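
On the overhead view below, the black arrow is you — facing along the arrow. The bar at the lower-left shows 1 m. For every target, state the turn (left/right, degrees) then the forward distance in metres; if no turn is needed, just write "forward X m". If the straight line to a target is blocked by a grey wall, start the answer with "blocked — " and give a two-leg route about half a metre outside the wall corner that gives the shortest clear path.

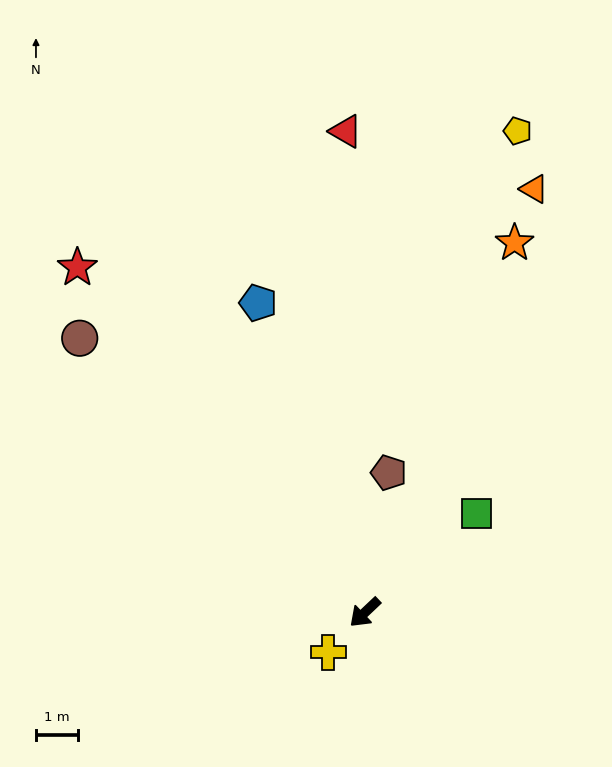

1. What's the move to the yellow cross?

turn left 4°, forward 1.3 m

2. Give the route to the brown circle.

turn right 87°, forward 9.3 m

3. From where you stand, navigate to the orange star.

turn right 155°, forward 9.4 m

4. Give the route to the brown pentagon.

turn right 143°, forward 3.3 m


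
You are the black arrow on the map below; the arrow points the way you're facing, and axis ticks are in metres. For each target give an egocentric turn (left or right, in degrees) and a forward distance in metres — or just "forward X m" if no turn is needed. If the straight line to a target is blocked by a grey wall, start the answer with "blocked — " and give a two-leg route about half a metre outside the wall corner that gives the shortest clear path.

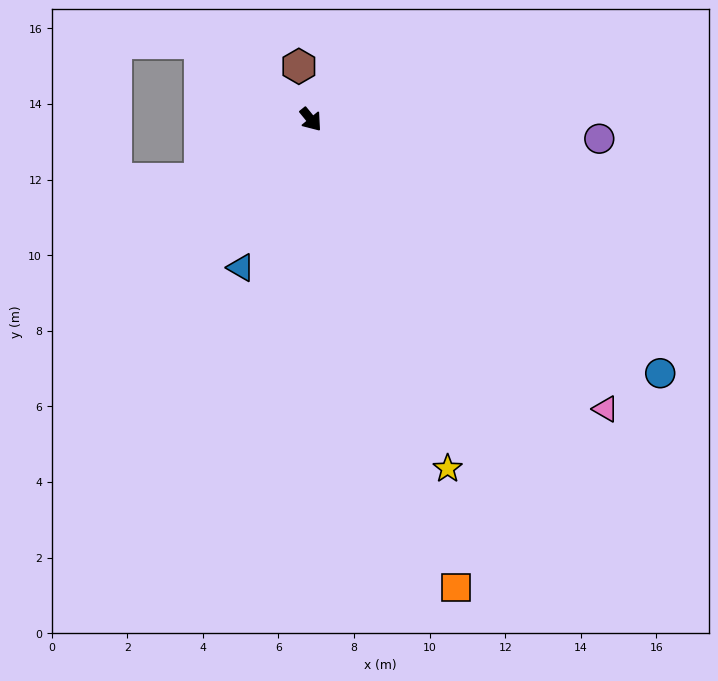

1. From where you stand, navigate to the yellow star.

turn right 18°, forward 9.9 m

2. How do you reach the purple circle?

turn left 47°, forward 7.6 m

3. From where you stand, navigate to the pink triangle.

turn left 6°, forward 10.9 m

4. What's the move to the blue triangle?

turn right 65°, forward 4.3 m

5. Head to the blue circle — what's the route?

turn left 15°, forward 11.4 m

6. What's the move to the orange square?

turn right 22°, forward 13.0 m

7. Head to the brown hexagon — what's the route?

turn left 154°, forward 1.4 m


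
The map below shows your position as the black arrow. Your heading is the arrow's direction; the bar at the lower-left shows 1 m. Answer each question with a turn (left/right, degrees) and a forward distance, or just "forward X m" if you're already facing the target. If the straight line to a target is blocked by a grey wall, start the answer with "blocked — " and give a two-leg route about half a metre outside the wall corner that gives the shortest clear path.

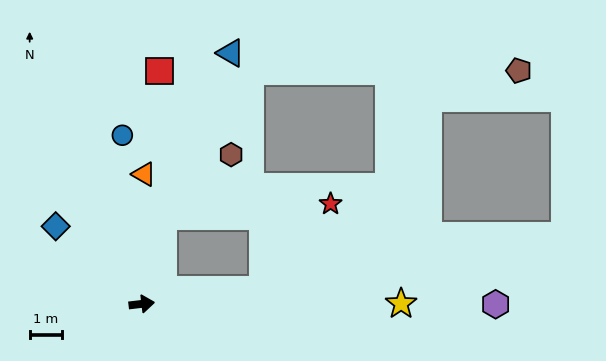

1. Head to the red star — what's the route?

blocked — forward 3.8 m, then turn left 45°, forward 3.4 m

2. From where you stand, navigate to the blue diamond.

turn left 131°, forward 3.6 m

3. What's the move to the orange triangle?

turn left 82°, forward 4.0 m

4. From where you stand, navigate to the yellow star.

turn right 7°, forward 8.1 m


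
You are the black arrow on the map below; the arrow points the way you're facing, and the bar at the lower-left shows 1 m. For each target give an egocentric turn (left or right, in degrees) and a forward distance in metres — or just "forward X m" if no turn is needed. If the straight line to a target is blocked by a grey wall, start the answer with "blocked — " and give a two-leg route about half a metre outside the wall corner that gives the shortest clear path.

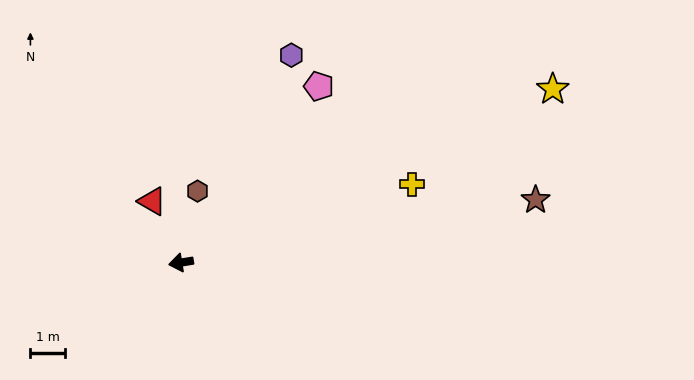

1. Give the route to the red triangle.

turn right 74°, forward 2.0 m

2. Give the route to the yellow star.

turn right 164°, forward 12.0 m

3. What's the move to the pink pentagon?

turn right 137°, forward 6.5 m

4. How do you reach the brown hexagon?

turn right 112°, forward 2.1 m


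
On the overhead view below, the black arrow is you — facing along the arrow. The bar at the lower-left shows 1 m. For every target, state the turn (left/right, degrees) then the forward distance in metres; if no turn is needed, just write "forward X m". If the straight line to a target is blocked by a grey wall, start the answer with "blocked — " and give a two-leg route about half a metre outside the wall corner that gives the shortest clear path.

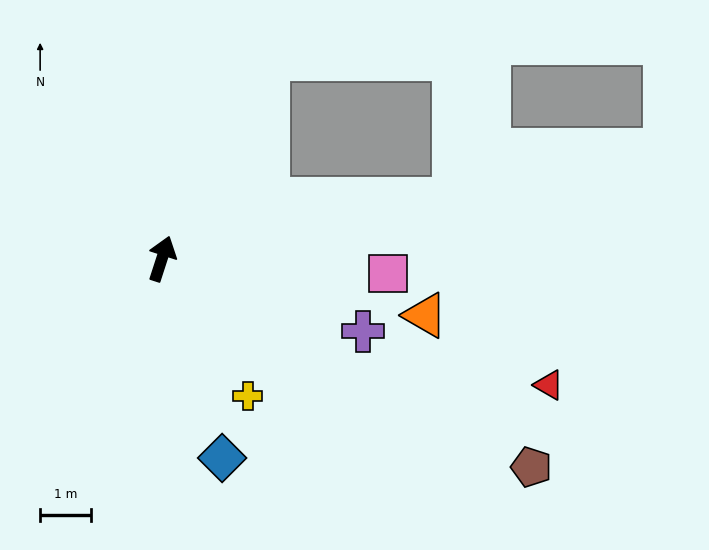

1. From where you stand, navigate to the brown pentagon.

turn right 101°, forward 8.4 m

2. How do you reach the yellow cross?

turn right 130°, forward 3.2 m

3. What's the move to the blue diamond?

turn right 145°, forward 4.1 m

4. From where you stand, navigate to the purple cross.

turn right 92°, forward 4.2 m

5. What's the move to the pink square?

turn right 76°, forward 4.5 m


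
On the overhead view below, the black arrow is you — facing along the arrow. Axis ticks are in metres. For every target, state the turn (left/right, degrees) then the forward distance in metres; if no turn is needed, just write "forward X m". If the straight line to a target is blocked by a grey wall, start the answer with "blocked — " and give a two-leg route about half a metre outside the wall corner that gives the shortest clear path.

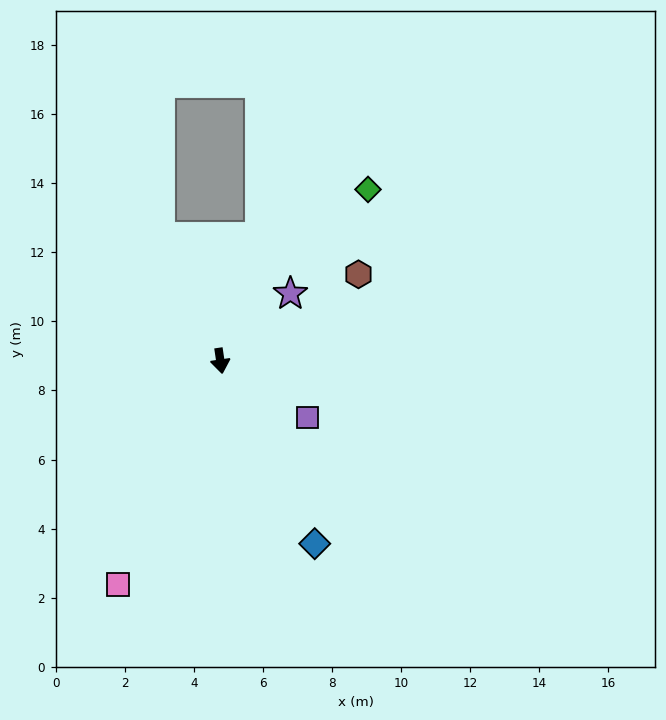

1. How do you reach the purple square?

turn left 49°, forward 3.0 m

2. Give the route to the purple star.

turn left 125°, forward 2.8 m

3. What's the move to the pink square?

turn right 33°, forward 7.1 m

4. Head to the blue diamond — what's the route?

turn left 19°, forward 6.0 m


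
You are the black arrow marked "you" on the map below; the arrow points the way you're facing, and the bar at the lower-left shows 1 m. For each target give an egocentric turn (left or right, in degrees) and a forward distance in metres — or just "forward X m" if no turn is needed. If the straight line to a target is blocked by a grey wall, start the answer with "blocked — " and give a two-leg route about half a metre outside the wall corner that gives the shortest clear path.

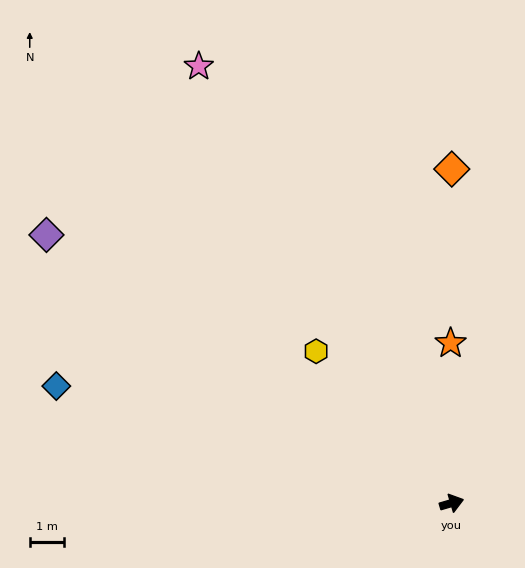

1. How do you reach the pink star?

turn left 104°, forward 14.7 m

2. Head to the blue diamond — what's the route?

turn left 147°, forward 12.0 m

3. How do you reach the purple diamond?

turn left 130°, forward 14.1 m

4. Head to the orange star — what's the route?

turn left 74°, forward 4.7 m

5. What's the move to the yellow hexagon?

turn left 115°, forward 5.9 m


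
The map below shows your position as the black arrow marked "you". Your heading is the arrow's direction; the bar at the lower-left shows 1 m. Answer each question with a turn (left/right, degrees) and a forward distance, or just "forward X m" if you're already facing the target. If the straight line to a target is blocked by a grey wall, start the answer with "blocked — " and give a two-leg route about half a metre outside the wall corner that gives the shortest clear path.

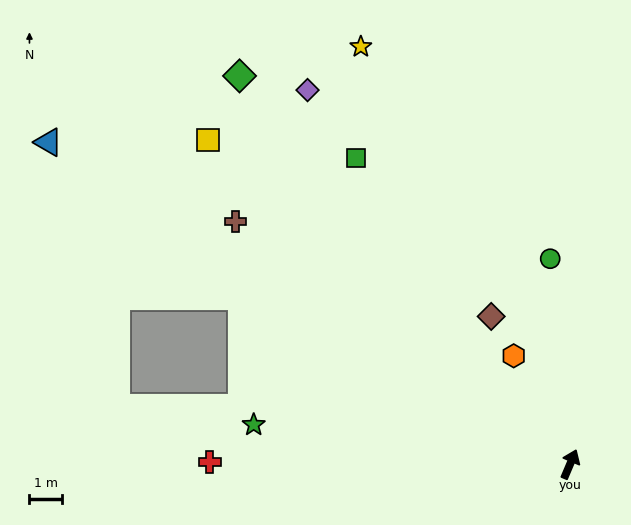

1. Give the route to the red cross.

turn left 113°, forward 11.1 m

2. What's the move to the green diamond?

turn left 63°, forward 15.7 m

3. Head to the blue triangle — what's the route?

turn left 81°, forward 18.9 m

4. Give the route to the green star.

turn left 106°, forward 9.8 m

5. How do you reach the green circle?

turn left 28°, forward 6.4 m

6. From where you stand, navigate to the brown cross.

turn left 77°, forward 12.8 m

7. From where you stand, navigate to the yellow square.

turn left 71°, forward 15.0 m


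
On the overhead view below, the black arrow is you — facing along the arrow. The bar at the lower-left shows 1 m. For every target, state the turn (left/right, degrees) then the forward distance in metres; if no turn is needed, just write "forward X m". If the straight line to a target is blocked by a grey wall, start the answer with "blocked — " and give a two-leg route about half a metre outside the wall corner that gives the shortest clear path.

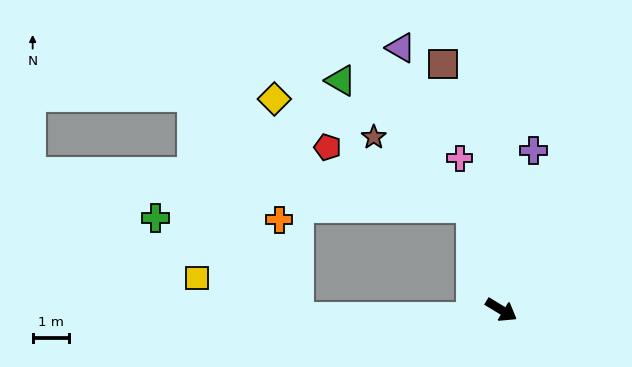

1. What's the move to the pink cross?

turn left 137°, forward 4.3 m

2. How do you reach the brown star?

blocked — turn left 137°, forward 2.9 m, then turn left 39°, forward 3.3 m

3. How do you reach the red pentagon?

blocked — turn left 137°, forward 2.9 m, then turn left 52°, forward 4.3 m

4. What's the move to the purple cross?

turn left 110°, forward 4.5 m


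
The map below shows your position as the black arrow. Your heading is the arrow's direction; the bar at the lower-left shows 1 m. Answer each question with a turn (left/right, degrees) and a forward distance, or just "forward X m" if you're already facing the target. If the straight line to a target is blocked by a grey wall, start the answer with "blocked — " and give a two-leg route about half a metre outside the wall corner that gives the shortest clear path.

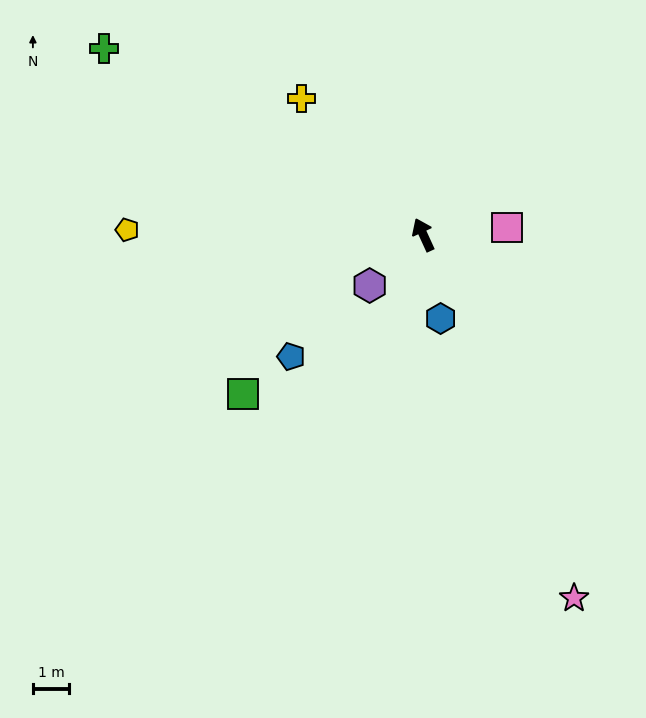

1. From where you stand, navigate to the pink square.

turn right 109°, forward 2.3 m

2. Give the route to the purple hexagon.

turn left 109°, forward 2.0 m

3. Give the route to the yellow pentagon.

turn left 64°, forward 8.2 m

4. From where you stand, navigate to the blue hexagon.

turn left 167°, forward 2.4 m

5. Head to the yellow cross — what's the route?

turn left 17°, forward 5.0 m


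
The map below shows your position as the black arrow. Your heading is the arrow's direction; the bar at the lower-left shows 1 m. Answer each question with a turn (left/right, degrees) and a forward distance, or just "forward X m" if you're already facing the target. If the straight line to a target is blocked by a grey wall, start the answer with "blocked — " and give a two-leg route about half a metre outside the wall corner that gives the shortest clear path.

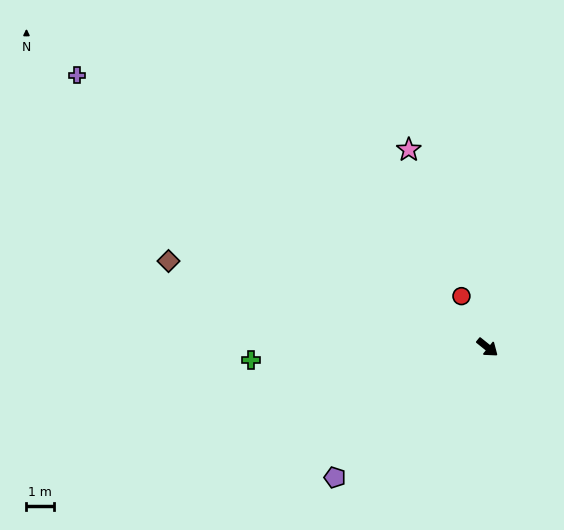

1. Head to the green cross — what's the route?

turn right 138°, forward 8.6 m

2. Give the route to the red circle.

turn left 156°, forward 2.1 m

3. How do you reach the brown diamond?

turn right 156°, forward 12.0 m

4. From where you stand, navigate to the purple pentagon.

turn right 101°, forward 7.3 m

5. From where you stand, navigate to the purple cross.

turn right 175°, forward 17.8 m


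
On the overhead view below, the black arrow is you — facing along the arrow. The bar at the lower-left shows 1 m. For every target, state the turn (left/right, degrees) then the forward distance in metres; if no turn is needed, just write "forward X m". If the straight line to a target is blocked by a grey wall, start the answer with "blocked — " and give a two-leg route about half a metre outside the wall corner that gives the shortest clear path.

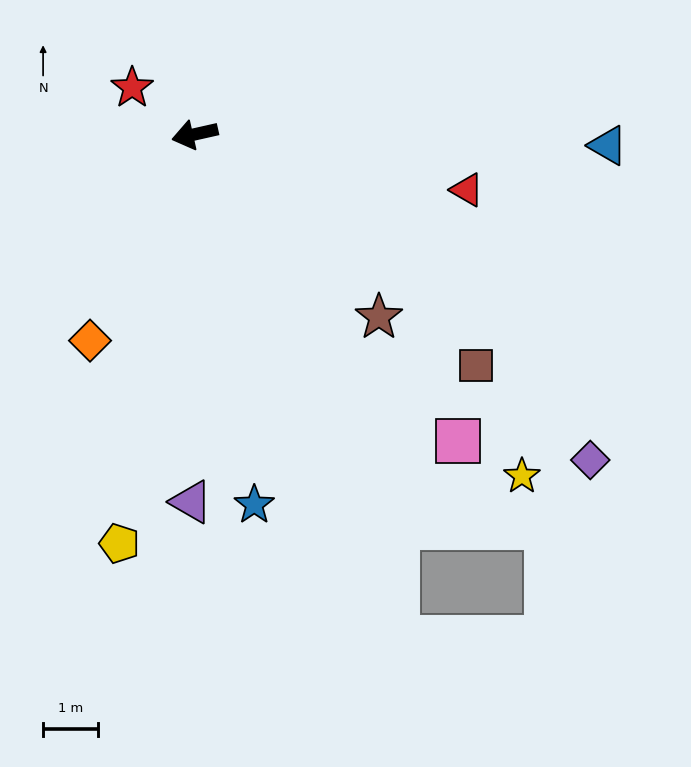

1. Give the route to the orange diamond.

turn left 50°, forward 4.2 m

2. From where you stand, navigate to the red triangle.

turn left 156°, forward 5.1 m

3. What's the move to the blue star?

turn left 86°, forward 6.9 m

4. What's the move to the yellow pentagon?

turn left 67°, forward 7.6 m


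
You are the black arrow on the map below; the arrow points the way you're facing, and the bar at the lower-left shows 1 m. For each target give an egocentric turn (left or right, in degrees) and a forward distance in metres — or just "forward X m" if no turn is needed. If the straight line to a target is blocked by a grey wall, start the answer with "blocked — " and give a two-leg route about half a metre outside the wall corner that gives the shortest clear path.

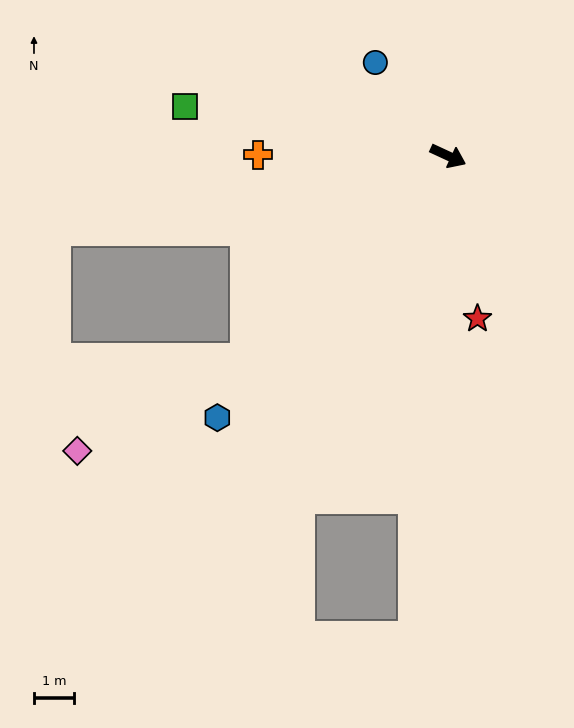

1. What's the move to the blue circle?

turn left 153°, forward 3.0 m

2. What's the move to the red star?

turn right 55°, forward 4.2 m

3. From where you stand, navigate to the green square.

turn right 166°, forward 6.8 m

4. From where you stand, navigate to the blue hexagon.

turn right 107°, forward 8.8 m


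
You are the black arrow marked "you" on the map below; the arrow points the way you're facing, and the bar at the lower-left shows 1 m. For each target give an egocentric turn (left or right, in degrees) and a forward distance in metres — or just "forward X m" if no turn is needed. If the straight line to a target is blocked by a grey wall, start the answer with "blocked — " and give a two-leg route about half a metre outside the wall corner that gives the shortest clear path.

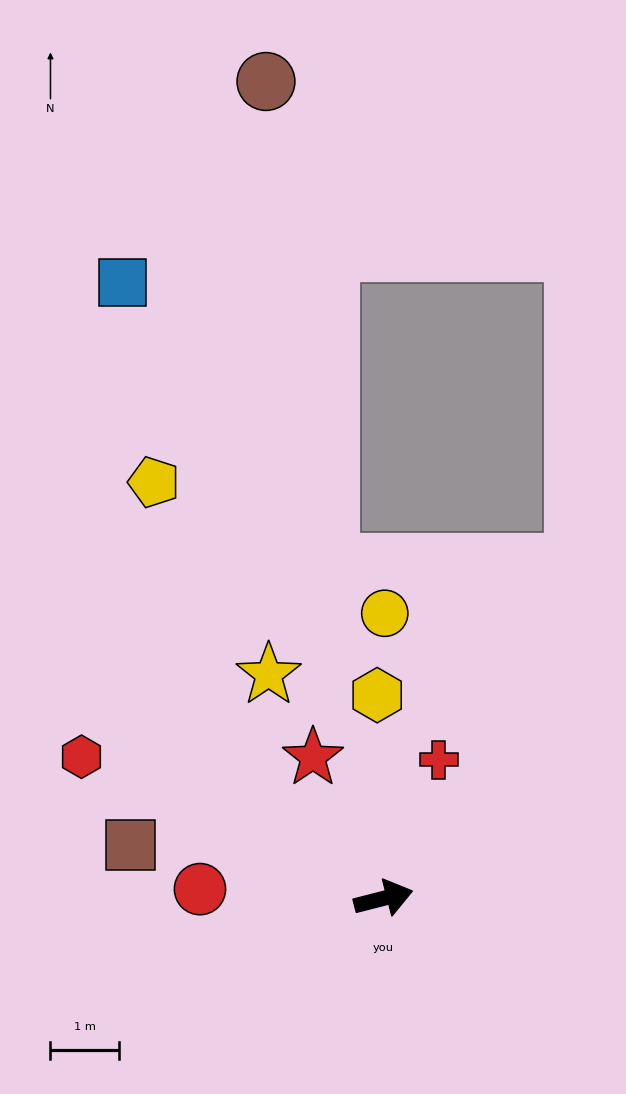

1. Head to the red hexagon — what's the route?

turn left 141°, forward 4.8 m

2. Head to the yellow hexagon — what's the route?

turn left 77°, forward 3.0 m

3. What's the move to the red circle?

turn left 163°, forward 2.7 m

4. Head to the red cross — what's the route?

turn left 54°, forward 2.2 m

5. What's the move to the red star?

turn left 102°, forward 2.3 m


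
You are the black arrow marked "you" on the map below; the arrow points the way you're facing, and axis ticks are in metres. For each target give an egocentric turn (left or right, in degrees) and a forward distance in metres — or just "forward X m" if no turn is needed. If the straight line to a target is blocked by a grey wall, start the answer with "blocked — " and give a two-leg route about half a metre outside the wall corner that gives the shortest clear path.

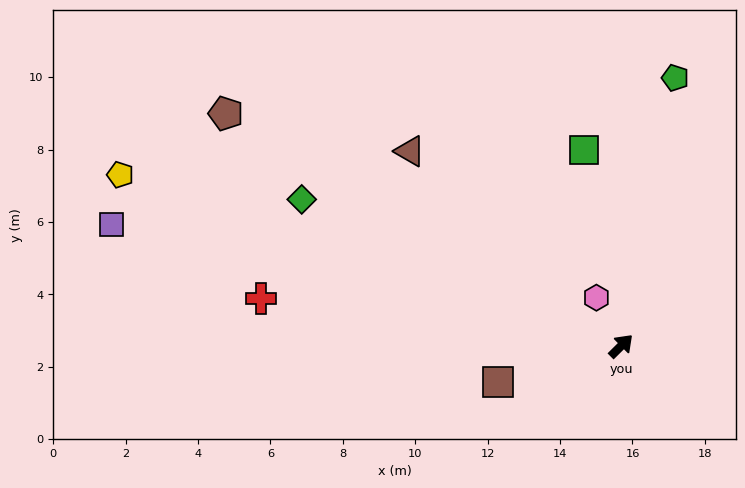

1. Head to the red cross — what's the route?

turn left 128°, forward 10.0 m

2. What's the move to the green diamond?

turn left 111°, forward 9.7 m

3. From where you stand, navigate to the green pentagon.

turn left 34°, forward 7.6 m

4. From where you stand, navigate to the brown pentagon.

turn left 105°, forward 12.7 m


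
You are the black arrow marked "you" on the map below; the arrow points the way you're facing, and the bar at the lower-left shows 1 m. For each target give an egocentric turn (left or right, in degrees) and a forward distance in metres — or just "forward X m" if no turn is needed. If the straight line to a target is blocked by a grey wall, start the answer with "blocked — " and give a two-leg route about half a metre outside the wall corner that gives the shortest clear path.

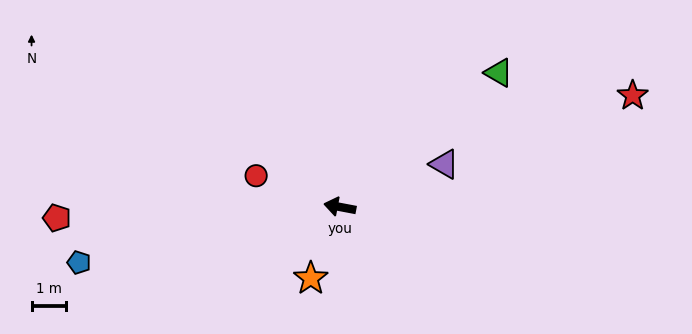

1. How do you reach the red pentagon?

turn left 13°, forward 8.2 m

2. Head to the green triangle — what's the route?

turn right 129°, forward 6.0 m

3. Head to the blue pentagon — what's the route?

turn left 23°, forward 7.7 m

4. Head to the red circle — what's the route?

turn right 10°, forward 2.6 m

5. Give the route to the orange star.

turn left 79°, forward 2.2 m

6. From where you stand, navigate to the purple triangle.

turn right 147°, forward 3.3 m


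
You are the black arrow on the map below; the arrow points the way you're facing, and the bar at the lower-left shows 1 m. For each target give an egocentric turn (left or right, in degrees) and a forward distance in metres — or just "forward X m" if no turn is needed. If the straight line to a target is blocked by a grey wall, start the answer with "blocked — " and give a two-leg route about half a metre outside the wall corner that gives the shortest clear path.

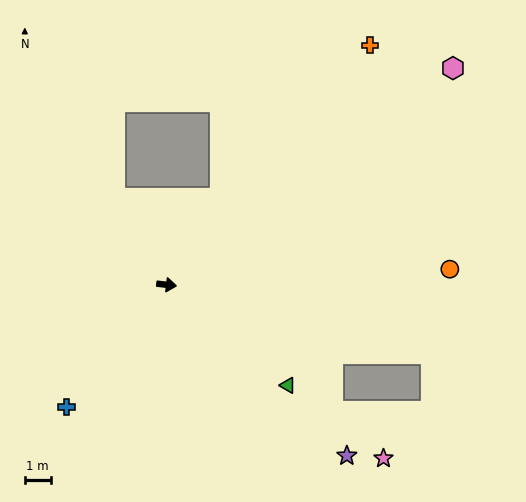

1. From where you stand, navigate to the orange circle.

turn left 10°, forward 11.0 m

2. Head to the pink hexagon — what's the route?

turn left 44°, forward 13.9 m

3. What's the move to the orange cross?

turn left 56°, forward 12.2 m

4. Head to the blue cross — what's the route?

turn right 123°, forward 6.1 m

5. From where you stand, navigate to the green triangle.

turn right 33°, forward 6.1 m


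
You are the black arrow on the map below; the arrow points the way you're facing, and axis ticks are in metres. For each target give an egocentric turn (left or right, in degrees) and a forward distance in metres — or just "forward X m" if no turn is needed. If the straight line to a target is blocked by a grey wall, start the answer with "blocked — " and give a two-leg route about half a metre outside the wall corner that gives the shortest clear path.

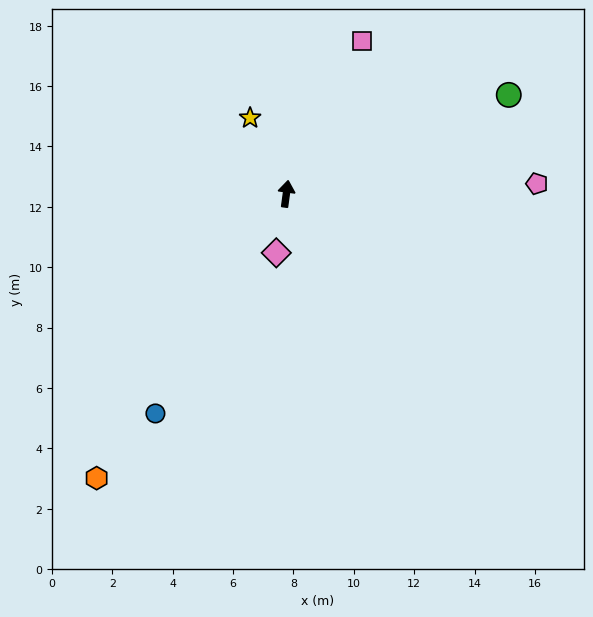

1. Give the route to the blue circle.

turn left 157°, forward 8.5 m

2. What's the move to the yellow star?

turn left 33°, forward 2.8 m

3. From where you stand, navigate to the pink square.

turn right 19°, forward 5.6 m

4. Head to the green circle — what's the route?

turn right 58°, forward 8.1 m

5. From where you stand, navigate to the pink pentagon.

turn right 80°, forward 8.3 m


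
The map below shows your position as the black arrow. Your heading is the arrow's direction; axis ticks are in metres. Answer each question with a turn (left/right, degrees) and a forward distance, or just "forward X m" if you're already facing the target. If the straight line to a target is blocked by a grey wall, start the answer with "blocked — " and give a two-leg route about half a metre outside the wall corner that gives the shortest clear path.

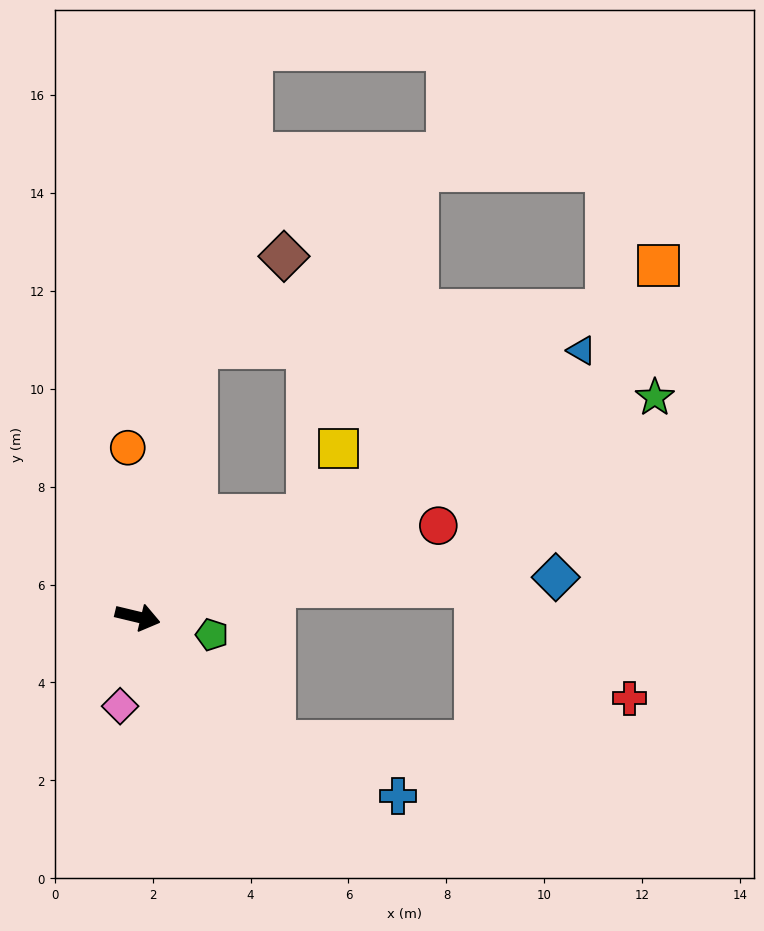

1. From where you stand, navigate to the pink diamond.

turn right 88°, forward 1.9 m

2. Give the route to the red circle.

turn left 30°, forward 6.4 m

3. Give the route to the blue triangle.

turn left 44°, forward 10.6 m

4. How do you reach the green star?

turn left 36°, forward 11.5 m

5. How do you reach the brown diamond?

blocked — turn left 91°, forward 5.6 m, then turn right 31°, forward 2.6 m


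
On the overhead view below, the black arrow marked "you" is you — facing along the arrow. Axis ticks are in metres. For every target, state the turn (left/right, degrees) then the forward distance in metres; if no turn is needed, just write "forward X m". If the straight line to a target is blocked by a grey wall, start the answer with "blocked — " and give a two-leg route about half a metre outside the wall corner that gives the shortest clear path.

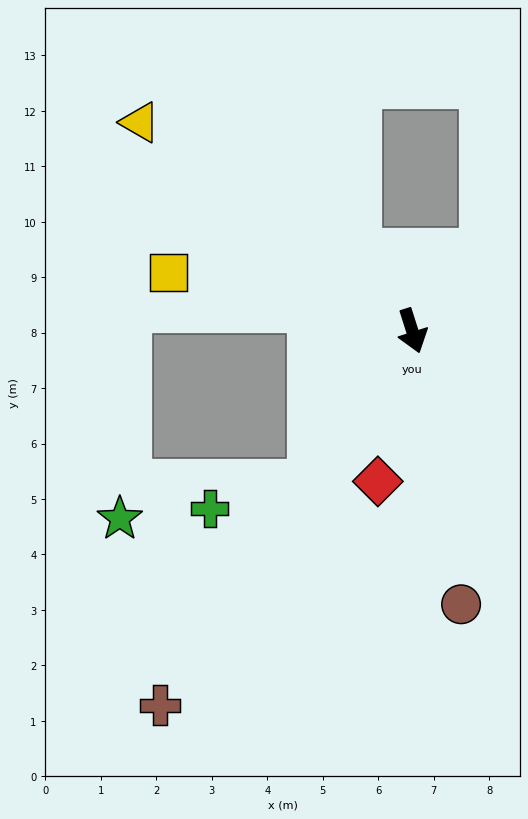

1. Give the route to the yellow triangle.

turn right 145°, forward 6.2 m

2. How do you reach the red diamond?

turn right 30°, forward 2.8 m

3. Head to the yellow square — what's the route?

turn right 121°, forward 4.5 m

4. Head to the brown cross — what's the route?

turn right 52°, forward 8.1 m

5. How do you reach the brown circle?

turn right 8°, forward 5.0 m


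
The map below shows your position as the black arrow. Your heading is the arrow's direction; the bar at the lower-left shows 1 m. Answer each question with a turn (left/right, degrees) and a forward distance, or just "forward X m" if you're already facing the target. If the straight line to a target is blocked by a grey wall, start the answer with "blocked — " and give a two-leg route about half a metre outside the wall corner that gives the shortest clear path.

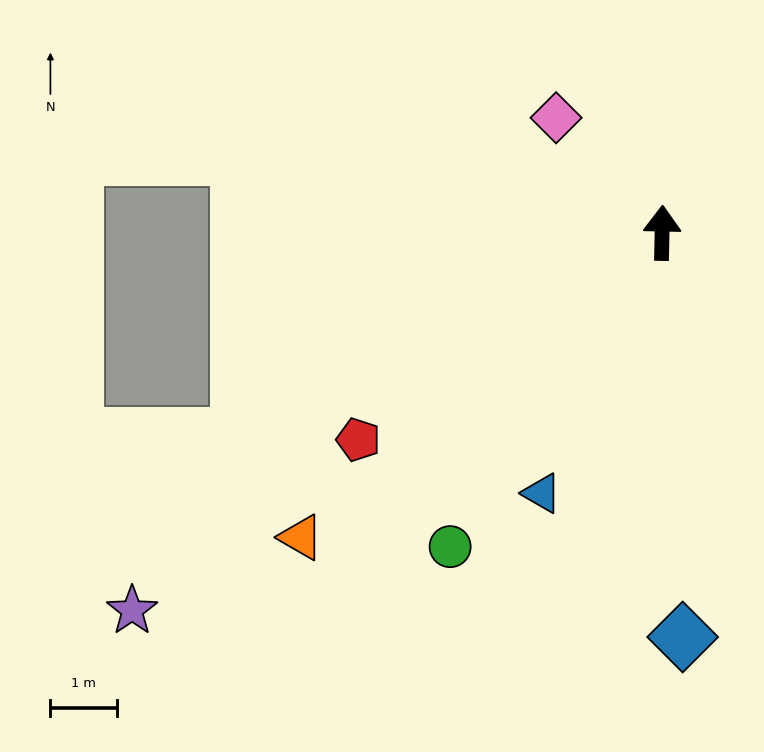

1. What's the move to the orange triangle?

turn left 131°, forward 7.1 m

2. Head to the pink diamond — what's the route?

turn left 44°, forward 2.3 m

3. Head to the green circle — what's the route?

turn left 147°, forward 5.7 m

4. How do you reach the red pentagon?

turn left 125°, forward 5.5 m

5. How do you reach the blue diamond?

turn right 176°, forward 6.1 m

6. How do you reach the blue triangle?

turn left 156°, forward 4.3 m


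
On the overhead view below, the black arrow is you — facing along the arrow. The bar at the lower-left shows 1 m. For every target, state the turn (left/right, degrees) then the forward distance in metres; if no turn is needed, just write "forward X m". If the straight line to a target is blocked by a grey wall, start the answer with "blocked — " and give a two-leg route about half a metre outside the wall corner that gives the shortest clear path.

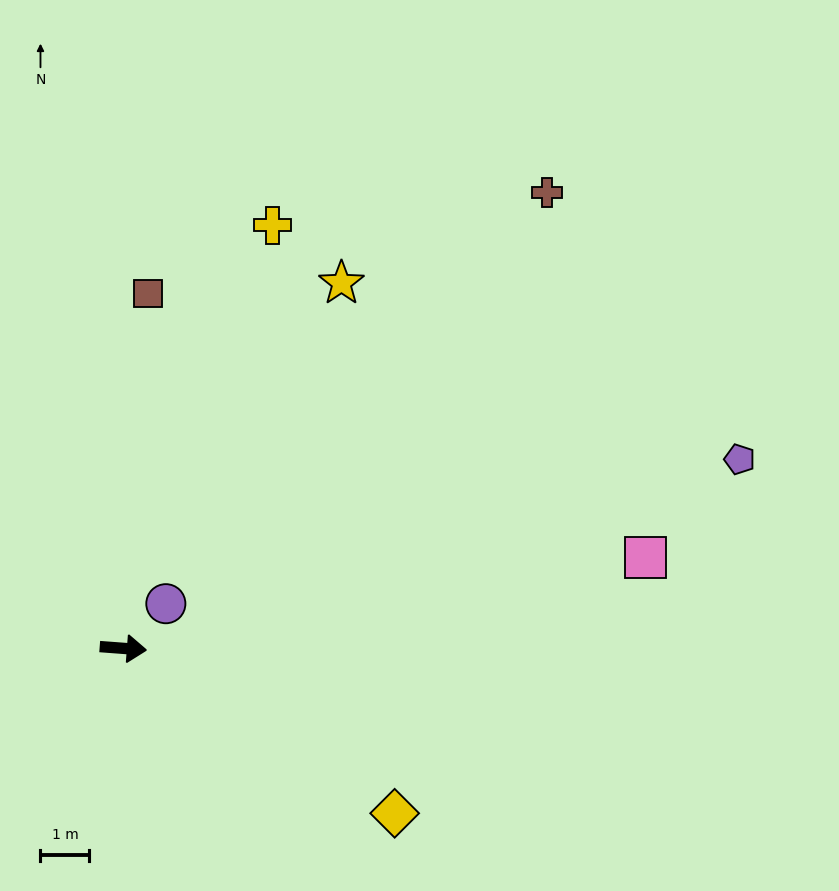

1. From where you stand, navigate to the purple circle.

turn left 51°, forward 1.3 m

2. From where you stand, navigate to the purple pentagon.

turn left 21°, forward 13.2 m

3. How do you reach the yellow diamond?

turn right 27°, forward 6.5 m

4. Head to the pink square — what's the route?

turn left 14°, forward 10.8 m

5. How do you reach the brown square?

turn left 90°, forward 7.3 m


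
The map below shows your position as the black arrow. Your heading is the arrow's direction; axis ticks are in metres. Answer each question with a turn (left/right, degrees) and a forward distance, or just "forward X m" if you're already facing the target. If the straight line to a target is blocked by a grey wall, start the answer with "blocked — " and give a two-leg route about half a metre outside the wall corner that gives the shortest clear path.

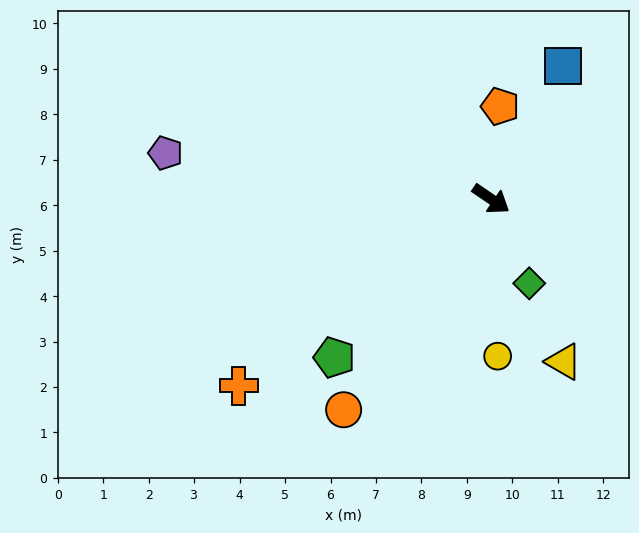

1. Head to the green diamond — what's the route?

turn right 31°, forward 2.0 m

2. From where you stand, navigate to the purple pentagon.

turn right 154°, forward 7.2 m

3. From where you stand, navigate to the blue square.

turn left 96°, forward 3.3 m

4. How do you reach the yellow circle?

turn right 53°, forward 3.5 m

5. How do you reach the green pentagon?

turn right 100°, forward 4.9 m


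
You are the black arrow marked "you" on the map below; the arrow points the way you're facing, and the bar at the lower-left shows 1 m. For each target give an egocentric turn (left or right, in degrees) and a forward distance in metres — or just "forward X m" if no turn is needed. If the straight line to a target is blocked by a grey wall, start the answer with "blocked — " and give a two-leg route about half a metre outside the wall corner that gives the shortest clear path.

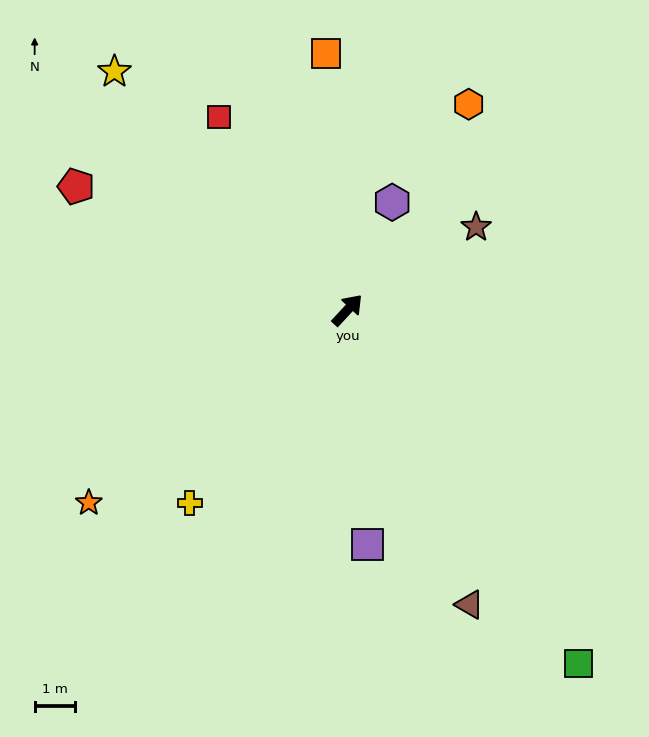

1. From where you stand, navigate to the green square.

turn right 104°, forward 10.6 m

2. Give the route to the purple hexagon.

turn left 20°, forward 2.9 m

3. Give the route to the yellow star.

turn left 87°, forward 8.4 m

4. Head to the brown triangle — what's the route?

turn right 115°, forward 8.0 m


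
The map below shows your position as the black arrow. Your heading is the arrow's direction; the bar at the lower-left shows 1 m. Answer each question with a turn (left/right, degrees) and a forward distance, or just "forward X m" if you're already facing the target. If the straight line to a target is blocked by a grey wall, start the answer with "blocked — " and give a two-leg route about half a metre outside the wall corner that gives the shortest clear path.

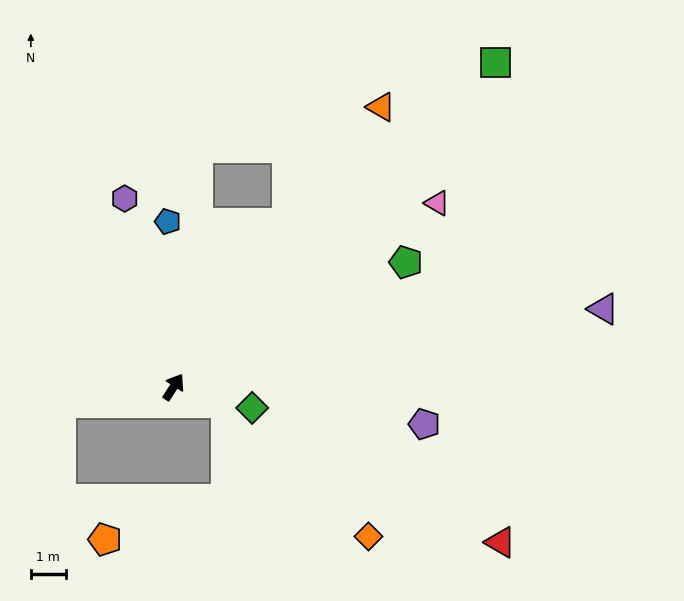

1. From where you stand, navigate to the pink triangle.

turn right 22°, forward 9.2 m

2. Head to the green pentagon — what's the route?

turn right 29°, forward 7.6 m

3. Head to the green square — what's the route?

turn right 12°, forward 13.1 m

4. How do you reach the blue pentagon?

turn left 35°, forward 4.7 m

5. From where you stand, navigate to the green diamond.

turn right 72°, forward 2.3 m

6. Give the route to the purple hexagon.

turn left 47°, forward 5.6 m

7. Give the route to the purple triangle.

turn right 47°, forward 12.5 m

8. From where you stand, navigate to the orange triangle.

turn right 4°, forward 10.0 m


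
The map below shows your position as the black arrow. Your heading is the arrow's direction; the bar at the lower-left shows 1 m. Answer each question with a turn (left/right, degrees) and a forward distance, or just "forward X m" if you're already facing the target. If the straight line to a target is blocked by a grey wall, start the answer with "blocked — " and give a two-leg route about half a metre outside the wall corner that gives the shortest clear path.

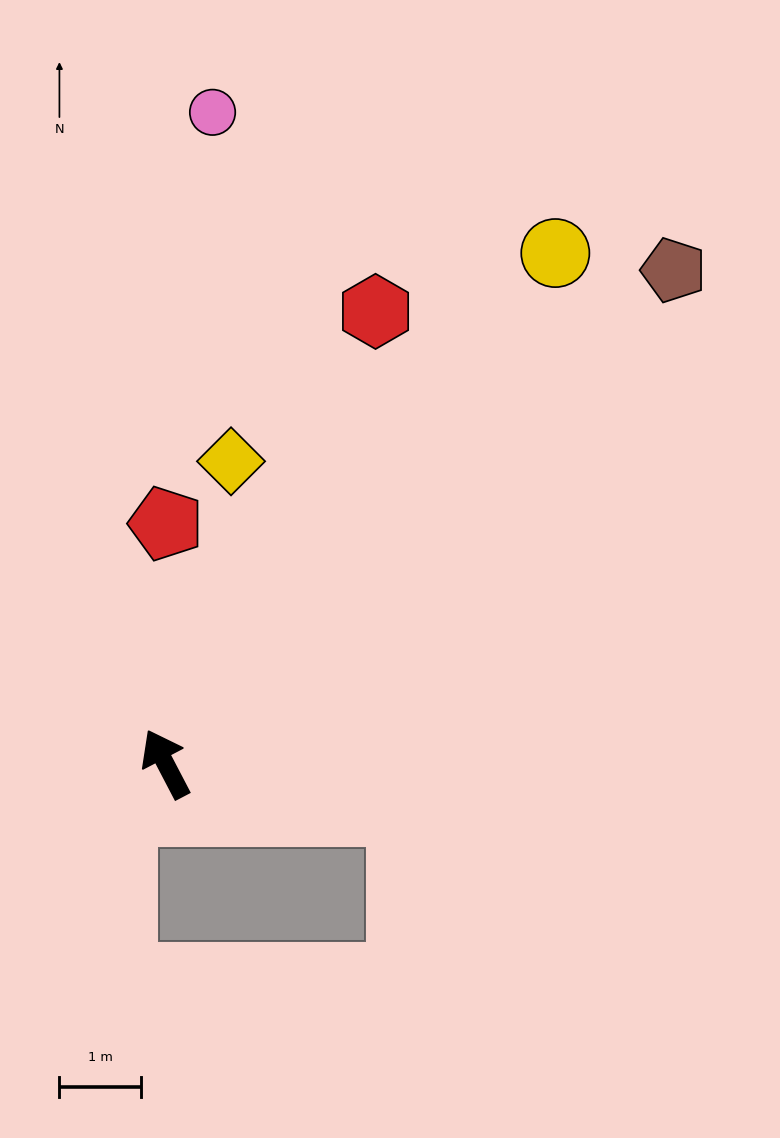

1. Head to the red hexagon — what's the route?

turn right 52°, forward 6.1 m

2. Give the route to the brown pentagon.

turn right 73°, forward 8.7 m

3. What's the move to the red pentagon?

turn right 28°, forward 2.9 m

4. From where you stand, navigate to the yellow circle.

turn right 65°, forward 7.8 m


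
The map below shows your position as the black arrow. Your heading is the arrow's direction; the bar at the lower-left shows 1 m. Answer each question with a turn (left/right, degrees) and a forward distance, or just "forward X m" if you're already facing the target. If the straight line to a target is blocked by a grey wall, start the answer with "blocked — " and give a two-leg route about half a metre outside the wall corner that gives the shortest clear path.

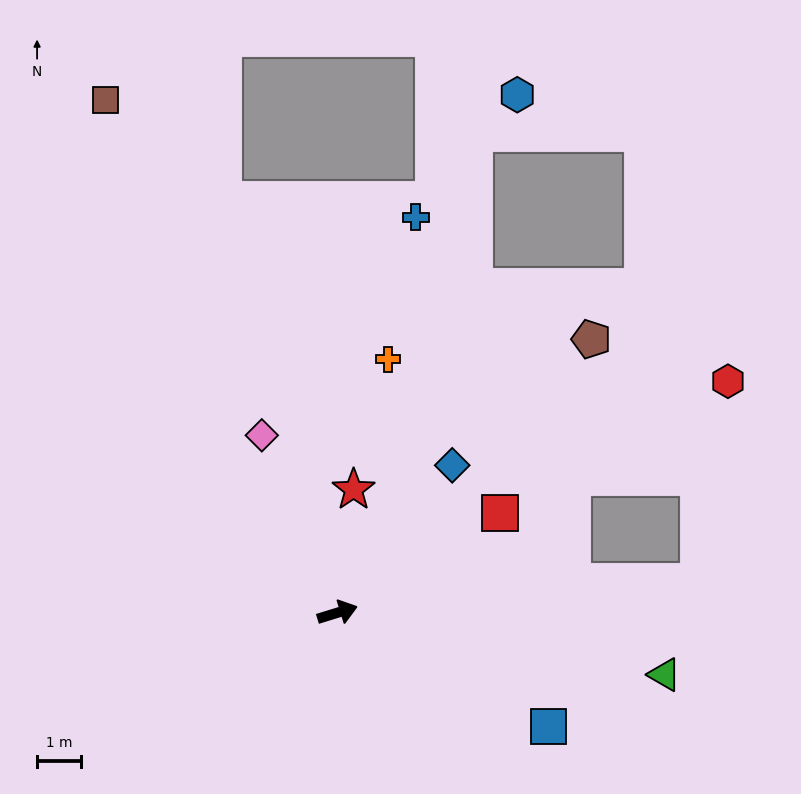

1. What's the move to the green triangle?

turn right 28°, forward 7.6 m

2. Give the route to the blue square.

turn right 46°, forward 5.5 m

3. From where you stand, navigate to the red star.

turn left 65°, forward 2.8 m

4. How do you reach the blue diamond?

turn left 35°, forward 4.3 m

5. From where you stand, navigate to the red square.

turn left 14°, forward 4.4 m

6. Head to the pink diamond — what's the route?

turn left 96°, forward 4.4 m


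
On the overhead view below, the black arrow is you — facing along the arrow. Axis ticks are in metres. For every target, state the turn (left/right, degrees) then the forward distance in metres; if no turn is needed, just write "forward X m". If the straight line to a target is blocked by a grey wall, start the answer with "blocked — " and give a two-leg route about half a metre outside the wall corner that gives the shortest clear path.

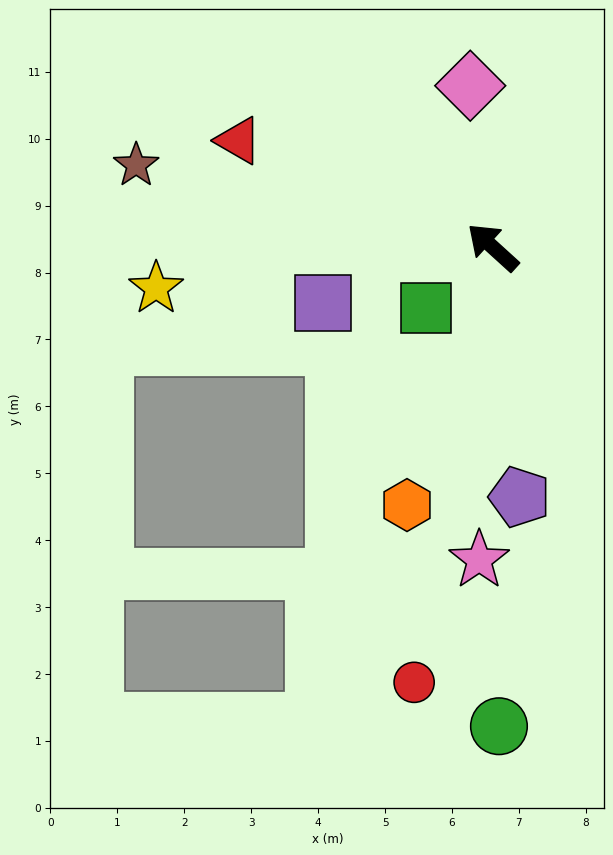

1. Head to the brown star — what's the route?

turn left 29°, forward 5.5 m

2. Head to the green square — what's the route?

turn left 85°, forward 1.3 m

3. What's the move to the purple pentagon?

turn left 138°, forward 3.8 m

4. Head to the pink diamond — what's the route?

turn right 40°, forward 2.4 m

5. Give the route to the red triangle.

turn left 19°, forward 4.1 m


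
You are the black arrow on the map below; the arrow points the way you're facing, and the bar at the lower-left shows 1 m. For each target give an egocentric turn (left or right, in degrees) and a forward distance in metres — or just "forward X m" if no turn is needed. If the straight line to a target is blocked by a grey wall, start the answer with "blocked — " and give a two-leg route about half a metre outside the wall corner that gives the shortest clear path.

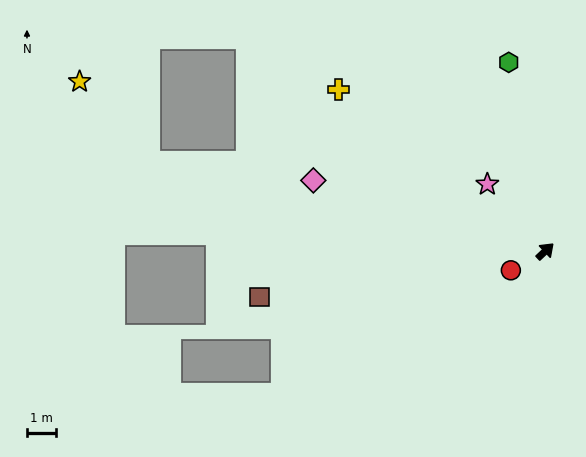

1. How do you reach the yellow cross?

turn left 99°, forward 9.0 m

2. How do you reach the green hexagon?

turn left 58°, forward 6.6 m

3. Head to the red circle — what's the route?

turn left 166°, forward 1.4 m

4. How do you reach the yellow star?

blocked — turn left 124°, forward 13.9 m, then turn right 37°, forward 3.6 m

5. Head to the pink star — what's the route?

turn left 88°, forward 3.0 m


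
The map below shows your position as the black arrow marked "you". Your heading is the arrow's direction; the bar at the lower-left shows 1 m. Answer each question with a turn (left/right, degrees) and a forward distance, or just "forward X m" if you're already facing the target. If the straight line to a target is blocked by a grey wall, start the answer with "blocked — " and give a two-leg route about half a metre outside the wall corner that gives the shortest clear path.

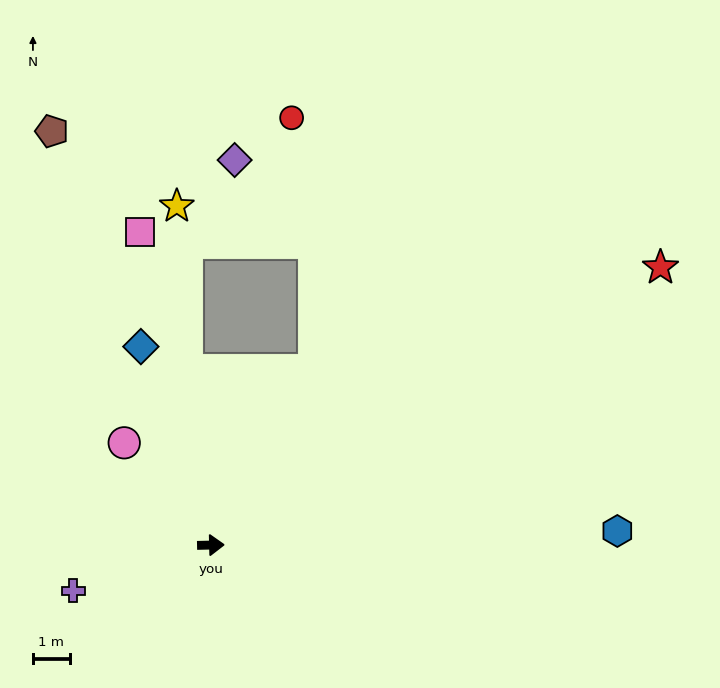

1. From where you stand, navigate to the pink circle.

turn left 129°, forward 3.6 m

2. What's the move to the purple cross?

turn right 163°, forward 3.9 m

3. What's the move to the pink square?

turn left 101°, forward 8.7 m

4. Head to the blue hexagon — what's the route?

forward 11.0 m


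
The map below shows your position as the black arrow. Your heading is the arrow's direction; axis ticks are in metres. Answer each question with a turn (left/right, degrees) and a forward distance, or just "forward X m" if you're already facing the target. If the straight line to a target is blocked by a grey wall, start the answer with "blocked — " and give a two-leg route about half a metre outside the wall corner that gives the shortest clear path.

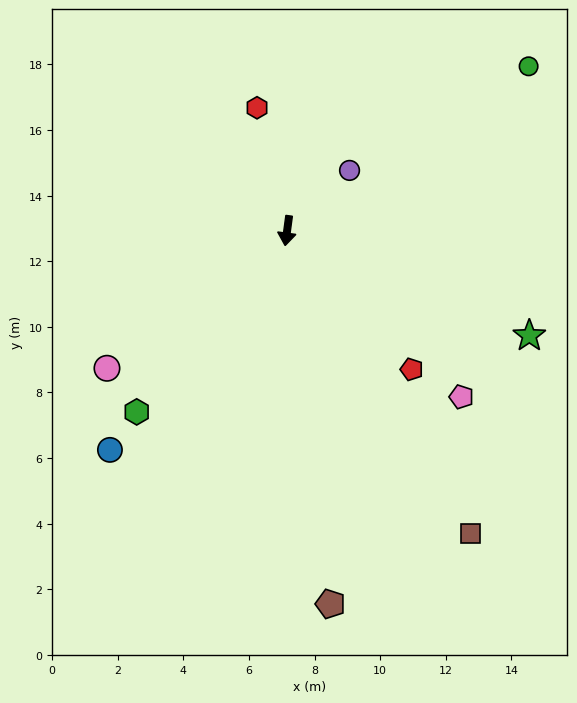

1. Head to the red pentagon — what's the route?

turn left 50°, forward 5.7 m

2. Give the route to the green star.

turn left 74°, forward 8.0 m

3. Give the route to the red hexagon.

turn right 159°, forward 3.9 m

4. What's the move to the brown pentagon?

turn left 14°, forward 11.5 m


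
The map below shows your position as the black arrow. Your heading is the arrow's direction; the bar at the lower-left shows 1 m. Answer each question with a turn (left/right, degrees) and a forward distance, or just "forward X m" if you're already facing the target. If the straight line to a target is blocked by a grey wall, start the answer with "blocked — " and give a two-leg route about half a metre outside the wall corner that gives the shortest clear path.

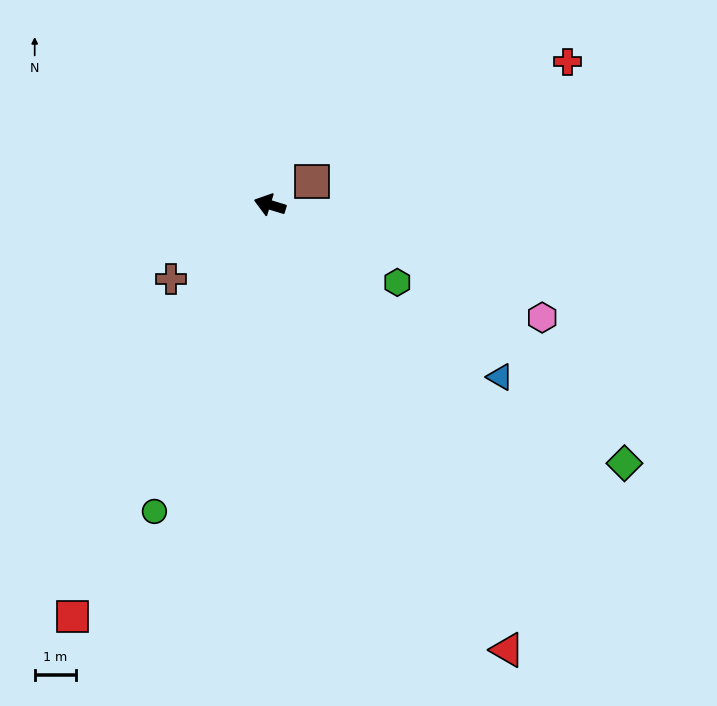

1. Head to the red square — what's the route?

turn left 81°, forward 11.1 m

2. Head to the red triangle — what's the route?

turn left 135°, forward 12.3 m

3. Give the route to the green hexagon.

turn left 166°, forward 3.6 m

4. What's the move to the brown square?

turn right 134°, forward 1.2 m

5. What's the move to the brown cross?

turn left 54°, forward 3.0 m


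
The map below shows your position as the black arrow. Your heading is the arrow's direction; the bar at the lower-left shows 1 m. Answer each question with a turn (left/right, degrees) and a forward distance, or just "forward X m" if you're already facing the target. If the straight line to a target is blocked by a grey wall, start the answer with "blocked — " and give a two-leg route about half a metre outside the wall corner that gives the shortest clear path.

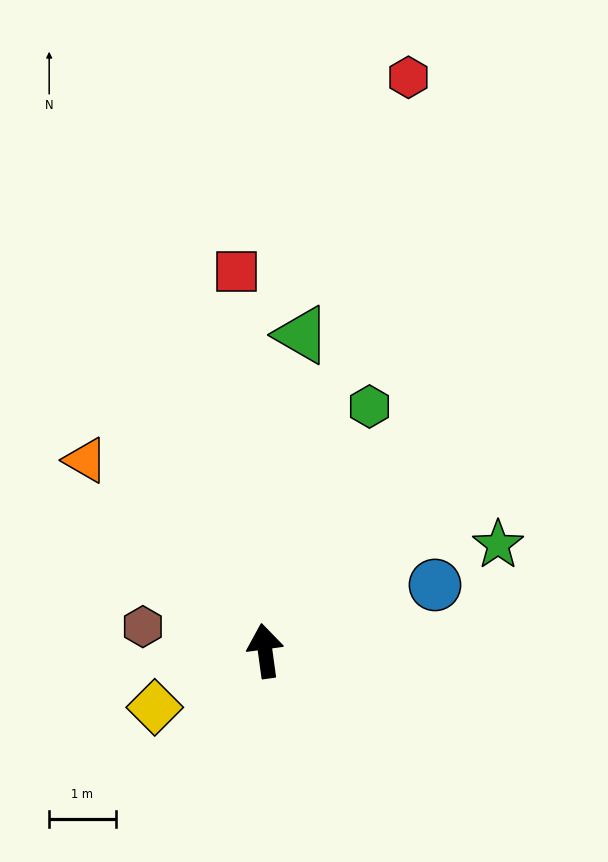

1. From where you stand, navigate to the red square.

turn right 3°, forward 5.7 m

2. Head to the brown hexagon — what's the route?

turn left 71°, forward 1.9 m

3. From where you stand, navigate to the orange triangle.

turn left 35°, forward 3.9 m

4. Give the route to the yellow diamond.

turn left 109°, forward 1.9 m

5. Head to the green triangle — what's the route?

turn right 14°, forward 4.8 m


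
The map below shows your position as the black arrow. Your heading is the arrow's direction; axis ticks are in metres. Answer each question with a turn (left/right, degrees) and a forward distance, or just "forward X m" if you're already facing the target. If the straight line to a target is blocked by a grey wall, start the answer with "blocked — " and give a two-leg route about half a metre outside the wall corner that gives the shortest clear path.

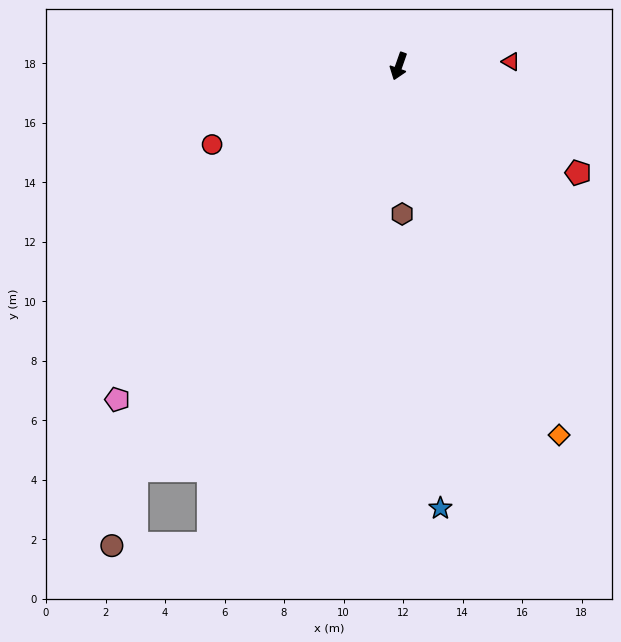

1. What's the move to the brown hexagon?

turn left 21°, forward 5.0 m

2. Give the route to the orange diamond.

turn left 43°, forward 13.5 m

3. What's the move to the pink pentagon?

turn right 21°, forward 14.7 m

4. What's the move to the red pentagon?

turn left 79°, forward 7.0 m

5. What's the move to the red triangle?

turn left 112°, forward 3.8 m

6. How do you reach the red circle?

turn right 48°, forward 6.8 m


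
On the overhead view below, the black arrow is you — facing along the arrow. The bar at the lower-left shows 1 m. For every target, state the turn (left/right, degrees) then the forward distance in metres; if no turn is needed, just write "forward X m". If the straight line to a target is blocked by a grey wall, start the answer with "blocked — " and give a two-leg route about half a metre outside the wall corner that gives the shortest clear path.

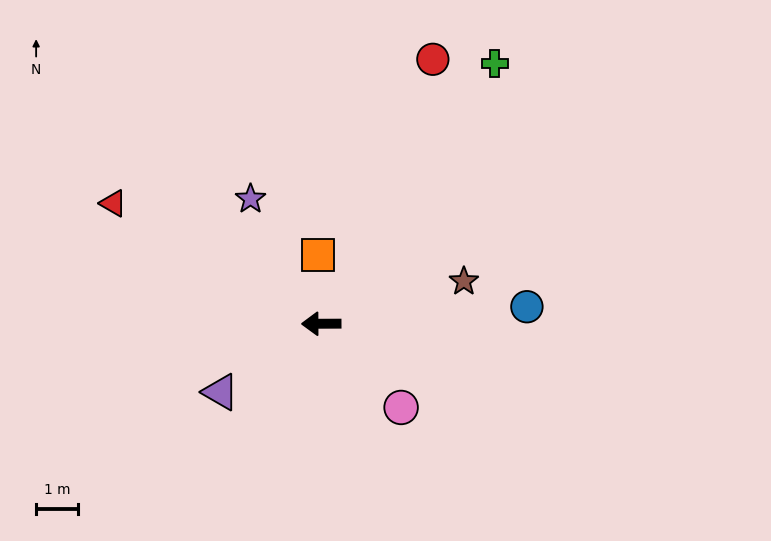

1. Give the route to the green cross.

turn right 124°, forward 7.5 m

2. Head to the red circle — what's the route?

turn right 113°, forward 6.9 m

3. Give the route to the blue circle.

turn right 176°, forward 4.9 m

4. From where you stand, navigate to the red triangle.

turn right 30°, forward 5.7 m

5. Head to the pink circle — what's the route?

turn left 133°, forward 2.8 m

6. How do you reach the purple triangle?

turn left 34°, forward 2.9 m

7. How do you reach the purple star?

turn right 61°, forward 3.4 m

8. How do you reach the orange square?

turn right 88°, forward 1.6 m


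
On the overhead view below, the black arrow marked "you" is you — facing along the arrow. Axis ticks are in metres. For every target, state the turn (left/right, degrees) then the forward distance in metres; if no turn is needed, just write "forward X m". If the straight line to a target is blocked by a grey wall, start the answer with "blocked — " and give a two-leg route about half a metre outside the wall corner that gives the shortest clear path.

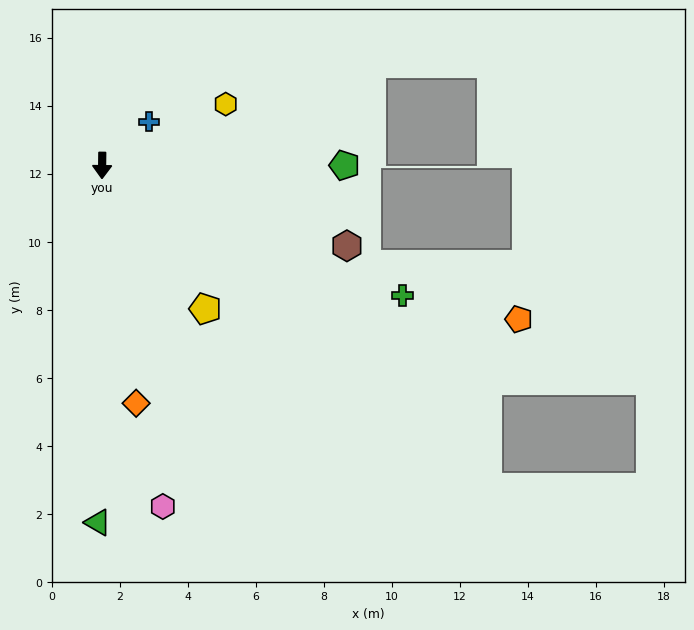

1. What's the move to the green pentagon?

turn left 91°, forward 7.1 m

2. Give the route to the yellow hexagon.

turn left 117°, forward 4.1 m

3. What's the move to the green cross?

turn left 67°, forward 9.6 m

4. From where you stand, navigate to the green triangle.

forward 10.5 m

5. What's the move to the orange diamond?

turn left 9°, forward 7.1 m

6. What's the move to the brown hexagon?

turn left 73°, forward 7.6 m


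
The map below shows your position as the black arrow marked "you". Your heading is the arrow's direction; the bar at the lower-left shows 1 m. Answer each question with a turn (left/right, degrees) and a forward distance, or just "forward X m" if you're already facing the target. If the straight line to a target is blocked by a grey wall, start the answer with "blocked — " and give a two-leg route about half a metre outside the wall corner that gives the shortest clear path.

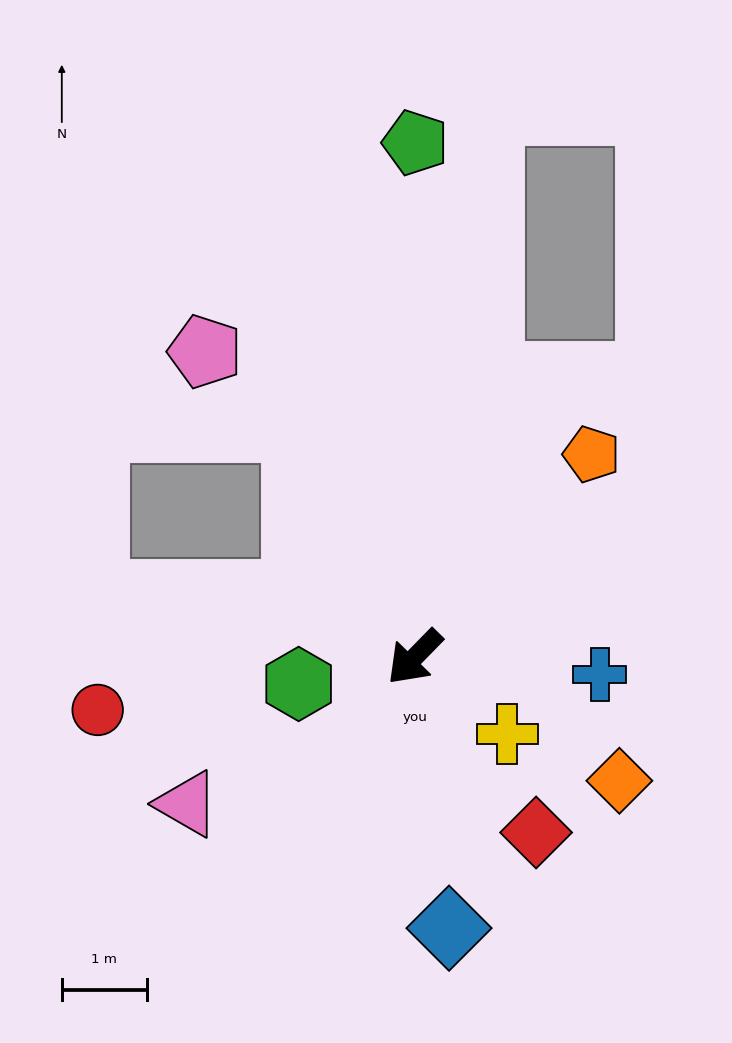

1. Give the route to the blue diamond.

turn left 52°, forward 3.2 m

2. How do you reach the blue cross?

turn left 129°, forward 2.2 m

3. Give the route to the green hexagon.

turn right 33°, forward 1.4 m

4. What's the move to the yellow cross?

turn left 95°, forward 1.4 m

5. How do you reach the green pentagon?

turn right 136°, forward 6.1 m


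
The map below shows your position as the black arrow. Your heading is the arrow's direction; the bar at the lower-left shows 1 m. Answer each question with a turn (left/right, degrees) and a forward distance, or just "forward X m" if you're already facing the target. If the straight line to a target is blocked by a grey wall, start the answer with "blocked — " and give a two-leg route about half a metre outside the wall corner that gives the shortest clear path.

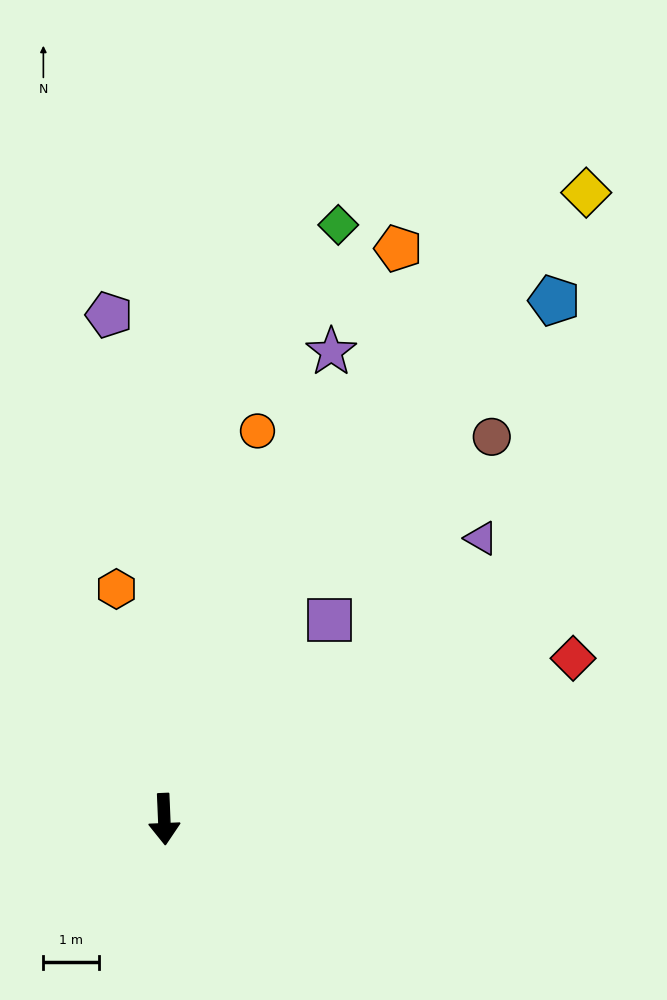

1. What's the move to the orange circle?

turn left 164°, forward 7.2 m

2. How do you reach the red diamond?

turn left 109°, forward 7.9 m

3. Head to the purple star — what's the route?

turn left 158°, forward 8.9 m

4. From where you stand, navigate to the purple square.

turn left 138°, forward 4.7 m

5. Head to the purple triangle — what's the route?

turn left 129°, forward 7.6 m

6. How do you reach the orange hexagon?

turn right 171°, forward 4.2 m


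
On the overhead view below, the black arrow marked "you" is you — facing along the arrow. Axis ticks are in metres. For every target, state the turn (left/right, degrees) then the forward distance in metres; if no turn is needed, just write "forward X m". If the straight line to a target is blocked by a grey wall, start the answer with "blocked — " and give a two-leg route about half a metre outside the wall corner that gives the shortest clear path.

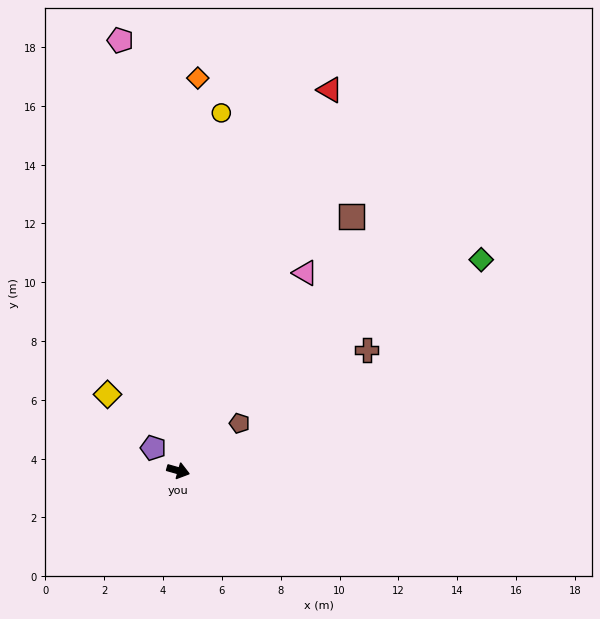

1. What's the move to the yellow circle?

turn left 99°, forward 12.3 m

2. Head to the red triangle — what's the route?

turn left 84°, forward 13.9 m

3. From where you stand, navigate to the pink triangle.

turn left 73°, forward 8.0 m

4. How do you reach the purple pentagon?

turn left 153°, forward 1.1 m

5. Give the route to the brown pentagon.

turn left 53°, forward 2.6 m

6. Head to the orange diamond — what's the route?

turn left 103°, forward 13.4 m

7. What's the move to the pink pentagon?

turn left 113°, forward 14.8 m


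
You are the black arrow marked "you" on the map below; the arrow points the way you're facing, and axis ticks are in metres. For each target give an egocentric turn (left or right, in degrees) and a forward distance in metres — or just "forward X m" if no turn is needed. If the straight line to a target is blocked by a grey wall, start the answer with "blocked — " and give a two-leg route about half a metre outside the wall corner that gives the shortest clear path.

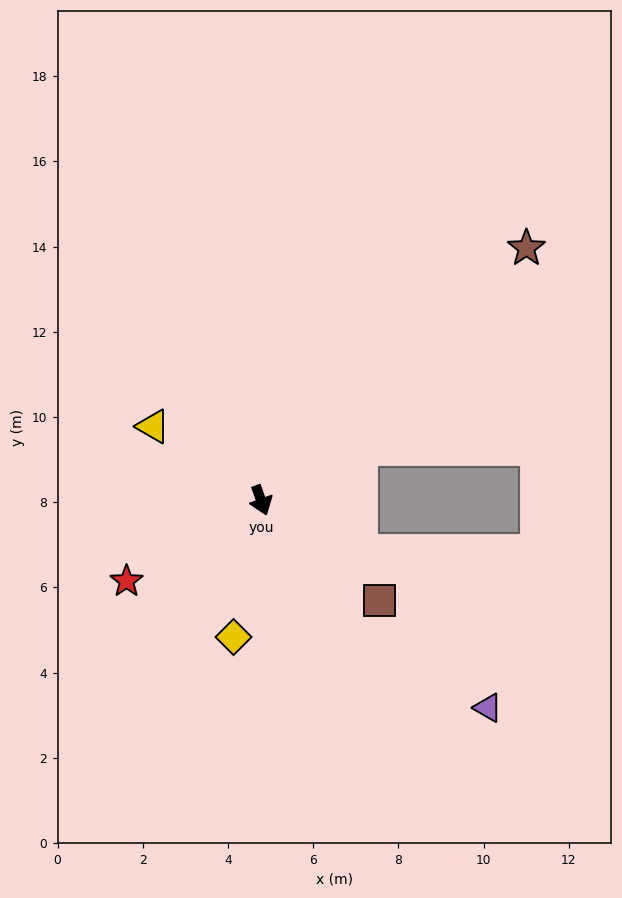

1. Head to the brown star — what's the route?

turn left 114°, forward 8.6 m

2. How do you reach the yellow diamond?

turn right 31°, forward 3.3 m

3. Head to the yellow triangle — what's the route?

turn right 144°, forward 3.1 m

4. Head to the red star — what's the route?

turn right 79°, forward 3.7 m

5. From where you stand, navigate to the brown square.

turn left 30°, forward 3.7 m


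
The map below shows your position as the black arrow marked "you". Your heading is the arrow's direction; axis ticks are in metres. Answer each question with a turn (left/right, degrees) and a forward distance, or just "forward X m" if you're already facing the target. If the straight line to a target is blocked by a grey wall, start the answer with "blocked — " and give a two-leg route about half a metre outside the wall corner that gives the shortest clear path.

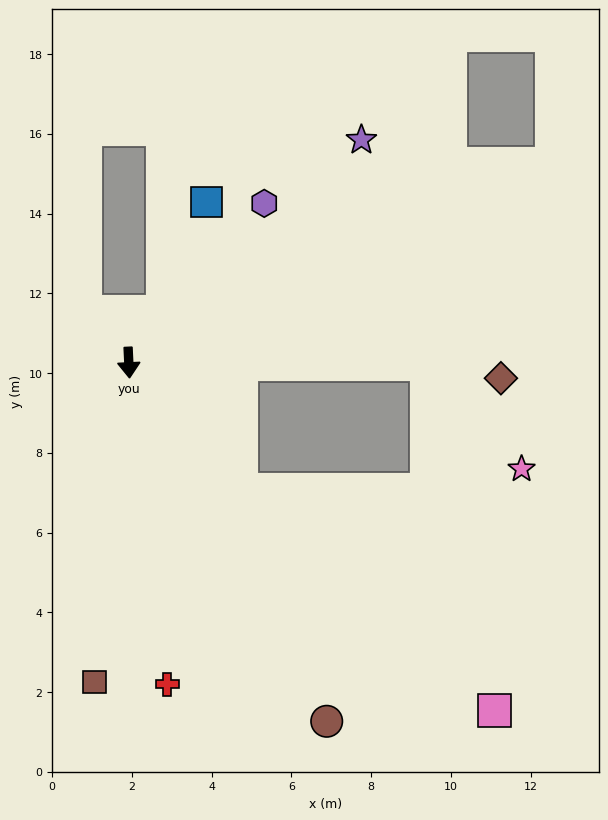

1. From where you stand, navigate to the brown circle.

turn left 26°, forward 10.3 m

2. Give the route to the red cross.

turn left 4°, forward 8.1 m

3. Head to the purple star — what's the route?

turn left 131°, forward 8.1 m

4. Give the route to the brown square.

turn right 9°, forward 8.1 m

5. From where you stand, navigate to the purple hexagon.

turn left 137°, forward 5.2 m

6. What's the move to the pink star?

blocked — turn left 87°, forward 7.5 m, then turn right 48°, forward 3.5 m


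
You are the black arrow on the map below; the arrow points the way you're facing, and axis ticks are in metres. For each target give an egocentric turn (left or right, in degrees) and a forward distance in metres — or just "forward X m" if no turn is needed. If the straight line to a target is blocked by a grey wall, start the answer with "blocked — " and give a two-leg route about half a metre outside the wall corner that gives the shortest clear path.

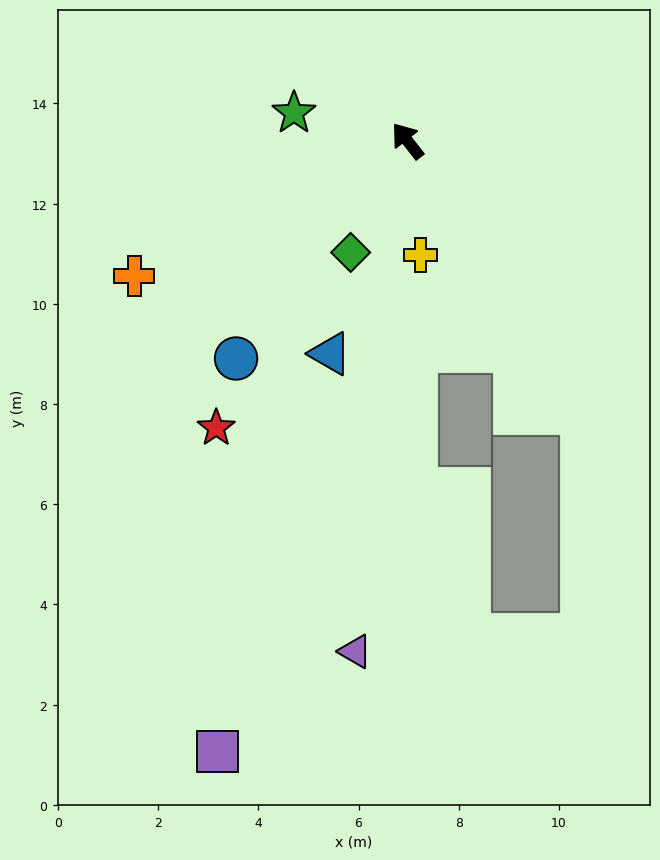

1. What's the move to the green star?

turn left 38°, forward 2.3 m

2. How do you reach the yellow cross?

turn left 149°, forward 2.3 m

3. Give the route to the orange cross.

turn left 78°, forward 6.1 m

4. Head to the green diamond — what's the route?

turn left 115°, forward 2.5 m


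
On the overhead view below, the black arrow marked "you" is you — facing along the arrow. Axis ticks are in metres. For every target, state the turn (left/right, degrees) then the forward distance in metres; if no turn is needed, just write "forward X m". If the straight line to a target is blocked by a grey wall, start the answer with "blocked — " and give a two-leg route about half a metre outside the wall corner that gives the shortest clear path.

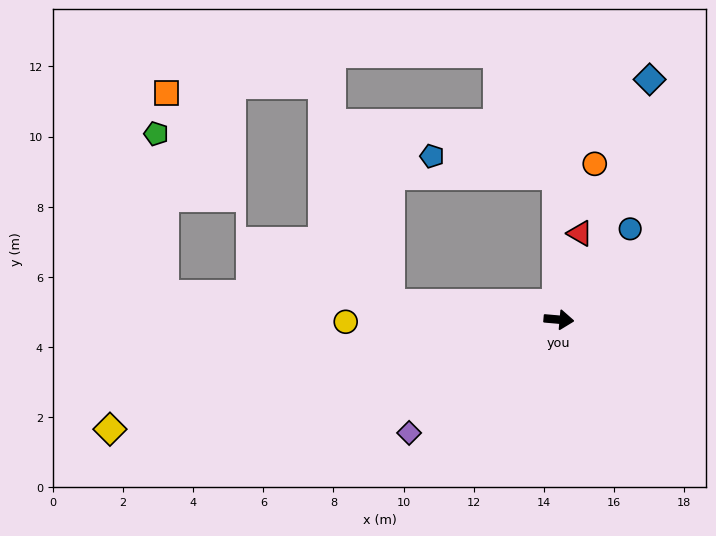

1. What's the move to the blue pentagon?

blocked — turn left 96°, forward 4.1 m, then turn left 80°, forward 3.6 m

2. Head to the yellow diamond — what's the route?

turn right 161°, forward 13.2 m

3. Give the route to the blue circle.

turn left 57°, forward 3.3 m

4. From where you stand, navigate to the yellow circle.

turn right 174°, forward 6.1 m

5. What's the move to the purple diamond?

turn right 138°, forward 5.4 m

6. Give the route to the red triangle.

turn left 81°, forward 2.5 m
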